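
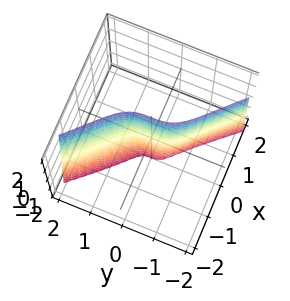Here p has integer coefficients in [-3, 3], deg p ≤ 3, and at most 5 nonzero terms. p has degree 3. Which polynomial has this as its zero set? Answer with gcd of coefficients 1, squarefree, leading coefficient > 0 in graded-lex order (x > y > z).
x^3 - 2*x^2*y + 2*y^3 + x*z + 3*x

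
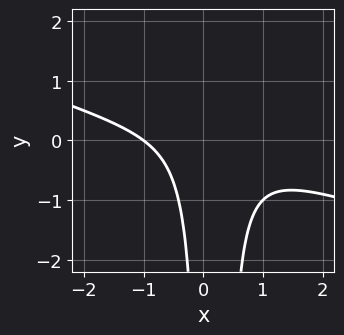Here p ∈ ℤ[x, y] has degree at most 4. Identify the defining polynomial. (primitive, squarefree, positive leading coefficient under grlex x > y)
x^3 + 3*x^2*y - x*y + 1

(a) The degree is 3 — the shape is more complex than any degree-2 curve.
(b) Checking where it meets the axes: it misses every integer gridline on the y-axis; it crosses the x-axis at the gridline x = -1.
(c) Putting this together gives p.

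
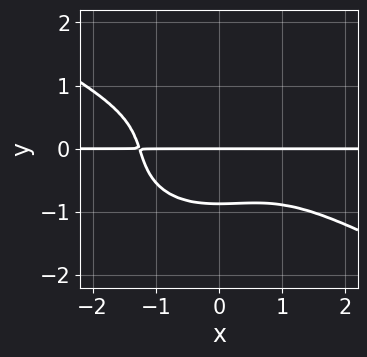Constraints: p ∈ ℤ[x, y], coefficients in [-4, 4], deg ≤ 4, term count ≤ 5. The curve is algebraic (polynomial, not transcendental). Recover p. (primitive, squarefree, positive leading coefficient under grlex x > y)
First, deg p = 4. A generic line meets the curve in up to 4 points.
Next, against the integer gridlines: one y-axis crossing is at y = 0; the visible x-axis segment lies entirely on the curve.
Finally, together with the visible shape, these determine p as stated.

x^3*y + x^2*y^2 + 3*y^4 + 2*y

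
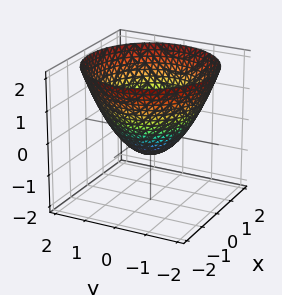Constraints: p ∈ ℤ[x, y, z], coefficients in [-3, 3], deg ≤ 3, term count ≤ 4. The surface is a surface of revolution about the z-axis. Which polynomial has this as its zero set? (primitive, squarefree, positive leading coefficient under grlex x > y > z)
2*x^2 + 2*y^2 - 3*z - 2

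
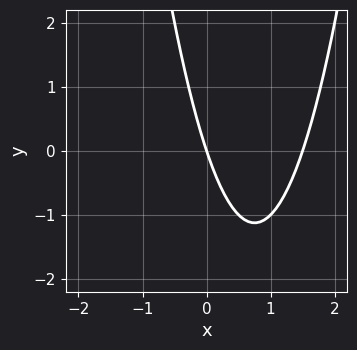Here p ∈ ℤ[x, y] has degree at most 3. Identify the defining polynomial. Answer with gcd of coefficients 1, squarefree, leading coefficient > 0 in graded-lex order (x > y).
(a) deg p = 2.
(b) From the visible intercepts: it meets the y-axis at y = 0 (among the integer gridlines); it meets the x-axis at x = 0 (among the integer gridlines).
(c) These observations pin down the coefficients.

2*x^2 - 3*x - y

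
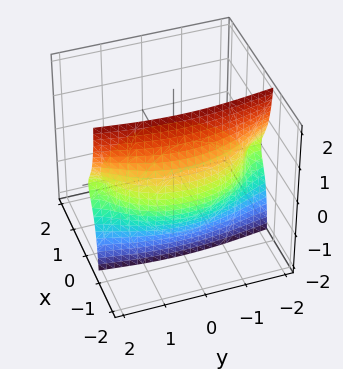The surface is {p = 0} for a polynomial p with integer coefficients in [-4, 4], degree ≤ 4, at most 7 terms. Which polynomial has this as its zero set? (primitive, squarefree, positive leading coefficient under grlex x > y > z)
First, the picture has 2 separate pieces. They look like related sheets of one shape, so recover p as a whole.
Then, the degree is 3 — no degree-2 surface has this shape.
Then, observable constraints: every point of the y-axis in the box is on the surface; one x-axis crossing is at x = 0; it crosses the z-axis at the gridline z = 0.
Finally, solving for integer coefficients yields p as stated.

2*x^3 + x*y^2 + 3*x*z^2 + 2*z^2 - 3*x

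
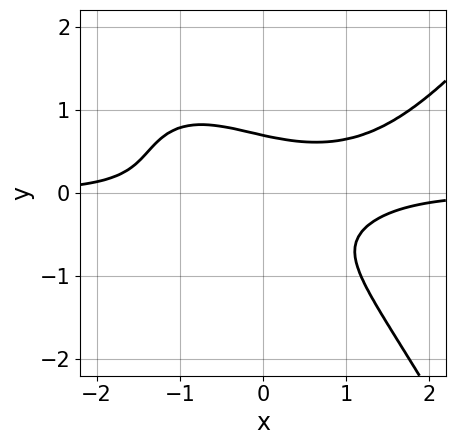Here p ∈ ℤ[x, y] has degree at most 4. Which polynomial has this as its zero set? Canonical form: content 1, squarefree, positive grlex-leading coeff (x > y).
x^3*y - 2*x*y^2 - 3*y^3 + 1

(a) deg p = 4. No degree-3 curve has this shape.
(b) Against the integer gridlines: it misses every integer gridline on the x-axis.
(c) Together with the visible shape, these determine p as stated.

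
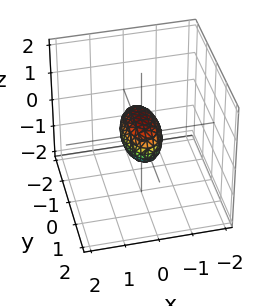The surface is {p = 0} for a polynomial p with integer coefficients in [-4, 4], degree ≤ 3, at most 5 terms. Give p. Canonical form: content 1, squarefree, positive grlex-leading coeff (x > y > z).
First, deg p = 2.
Next, symmetries: the x ↦ −x reflection is a symmetry, so x appears only in even powers; the y ↦ −y reflection is a symmetry, so y appears only in even powers; mirror symmetry z ↦ −z ⇒ only even powers of z.
Then, checking where it meets the axes: among the integer gridlines, it crosses the y-axis at y ∈ {-1, 1}.
Finally, matching integer coefficients to the picture gives p.

3*x^2 + y^2 + 2*z^2 - 1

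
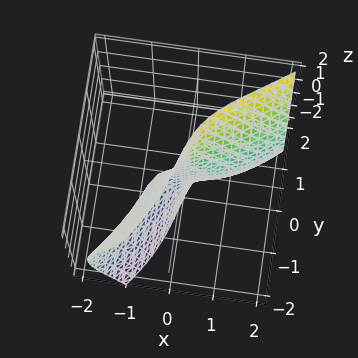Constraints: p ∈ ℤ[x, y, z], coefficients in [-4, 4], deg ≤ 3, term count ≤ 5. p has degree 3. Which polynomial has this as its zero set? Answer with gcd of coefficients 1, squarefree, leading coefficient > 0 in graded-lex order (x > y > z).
deg p = 3. The shape is more complex than any degree-2 surface.
Checking where it meets the axes: the visible z-axis segment lies entirely on the surface; one x-axis crossing is at x = 0.
The integer polynomial consistent with all of this is the stated p.

x^3 + 2*x*z^2 - y^3 - 3*x*y - 3*y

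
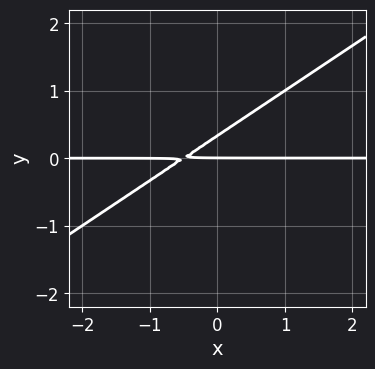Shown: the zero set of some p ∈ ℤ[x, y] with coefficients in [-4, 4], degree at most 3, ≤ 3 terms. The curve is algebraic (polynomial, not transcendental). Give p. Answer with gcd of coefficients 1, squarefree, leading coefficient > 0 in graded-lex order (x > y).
First, the degree is 2 — a generic line meets the curve in up to 2 points.
Then, from the axis intercepts and sections: the visible x-axis segment lies entirely on the curve; it meets the y-axis at y = 0 (among the integer gridlines).
Finally, solving for integer coefficients yields p as stated.

2*x*y - 3*y^2 + y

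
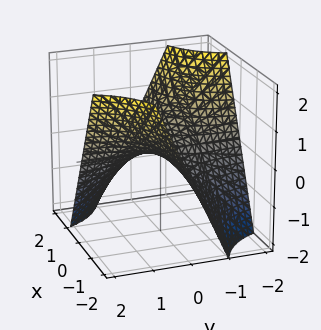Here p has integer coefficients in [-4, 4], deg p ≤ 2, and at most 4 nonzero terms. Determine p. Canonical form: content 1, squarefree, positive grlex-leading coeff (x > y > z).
1. The degree is 2 — a saddle surface; a quadric.
2. Checking where it meets the axes: every point of the x-axis in the box is on the surface; it meets the z-axis at z = 0 (among the integer gridlines); the visible y-axis segment lies entirely on the surface.
3. Matching integer coefficients to the picture gives p.

x*y + z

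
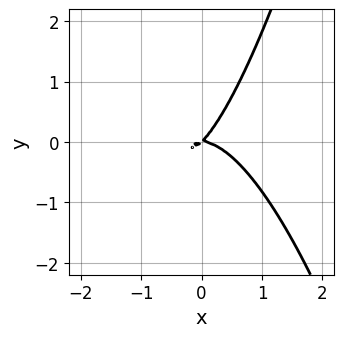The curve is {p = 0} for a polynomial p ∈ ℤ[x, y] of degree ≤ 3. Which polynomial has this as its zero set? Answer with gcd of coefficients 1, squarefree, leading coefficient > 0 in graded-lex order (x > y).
3*x^3 + 2*x*y - 2*y^2

(a) Degree: a generic line meets the curve in up to 3 points, so deg p = 3.
(b) Checking where it meets the axes: one x-axis crossing is at x = 0; it meets the y-axis at y = 0 (among the integer gridlines).
(c) These observations pin down the coefficients.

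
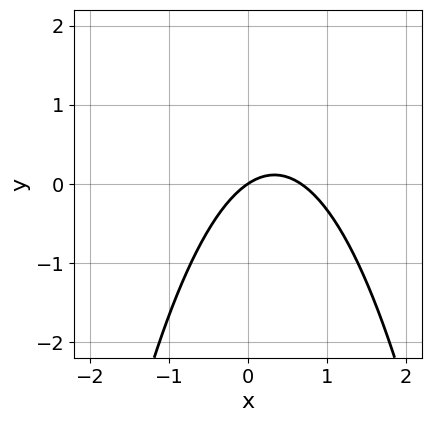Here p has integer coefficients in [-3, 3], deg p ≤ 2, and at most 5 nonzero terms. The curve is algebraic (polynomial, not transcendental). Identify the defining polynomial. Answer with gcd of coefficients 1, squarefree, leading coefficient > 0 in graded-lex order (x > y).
3*x^2 - 2*x + 3*y

(a) deg p = 2.
(b) Reading off the gridlines: it crosses the y-axis at the gridline y = 0; it meets the x-axis at x = 0 (among the integer gridlines).
(c) Together with the visible shape, these determine p as stated.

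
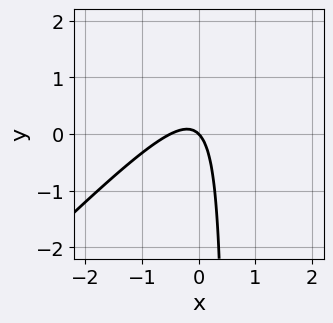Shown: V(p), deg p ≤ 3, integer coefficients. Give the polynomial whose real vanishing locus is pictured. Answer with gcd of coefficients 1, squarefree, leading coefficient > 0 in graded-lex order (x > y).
(a) deg p = 2. The shape is more complex than any degree-1 curve.
(b) From the axis intercepts and sections: one x-axis crossing is at x = 0; it crosses the y-axis at the gridline y = 0.
(c) Putting this together gives p.

2*x^2 - 2*x*y + x + y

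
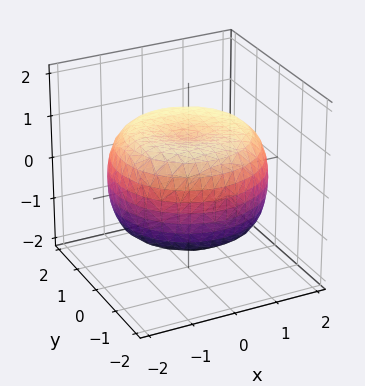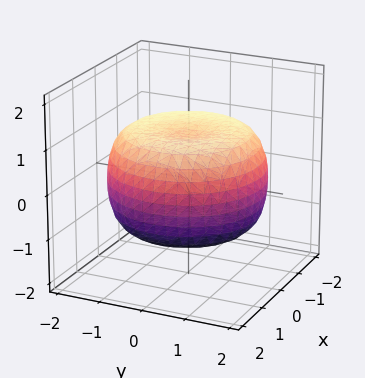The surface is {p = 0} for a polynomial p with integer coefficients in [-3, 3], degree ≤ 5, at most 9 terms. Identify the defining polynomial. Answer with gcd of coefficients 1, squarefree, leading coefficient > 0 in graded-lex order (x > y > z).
x^4 + 2*x^2*y^2 + y^4 - 2*x^2 - 2*y^2 + 3*z^2 - 3

(a) Degree: the shape is more complex than any degree-3 surface, so deg p = 4.
(b) Symmetries: rotational symmetry about the z-axis ⇒ p depends on x, y only through x² + y².
(c) From the visible intercepts: a circular section at z = 0 has radius between 1 and 2; among the integer gridlines, it crosses the z-axis at z ∈ {-1, 1}.
(d) Putting this together gives p.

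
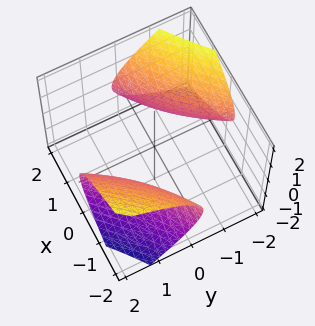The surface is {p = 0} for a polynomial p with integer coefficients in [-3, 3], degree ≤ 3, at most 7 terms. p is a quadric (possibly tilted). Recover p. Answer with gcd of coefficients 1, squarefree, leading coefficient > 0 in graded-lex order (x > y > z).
x^2 - 3*x*y + y^2 - y*z - 3*z^2 - 3

First, I count 2 distinct pieces. Treating them together as one polynomial.
Next, degree: no degree-1 surface has this shape, so deg p = 2.
Then, from the axis intercepts and sections: it misses every integer gridline on the z-axis.
Finally, assembling these constraints gives the stated polynomial.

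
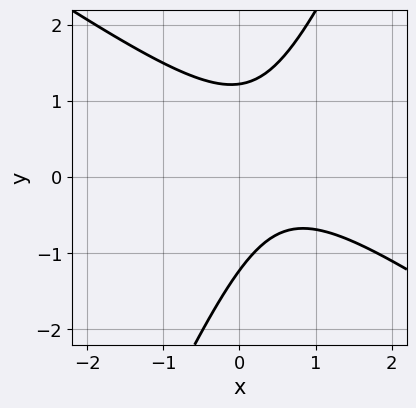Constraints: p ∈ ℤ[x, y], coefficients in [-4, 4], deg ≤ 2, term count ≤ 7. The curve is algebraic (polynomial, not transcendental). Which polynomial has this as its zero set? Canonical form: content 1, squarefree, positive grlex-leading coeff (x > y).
First, deg p = 2. No degree-1 curve has this shape.
Next, from the visible intercepts: it misses every integer gridline on the x-axis.
Finally, these observations pin down the coefficients.

3*x^2 + 3*x*y - 2*y^2 - 3*x + 3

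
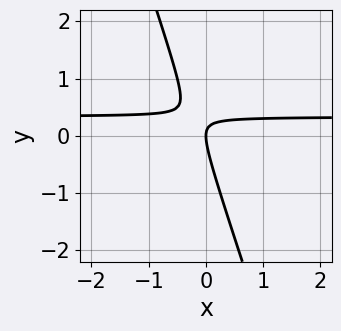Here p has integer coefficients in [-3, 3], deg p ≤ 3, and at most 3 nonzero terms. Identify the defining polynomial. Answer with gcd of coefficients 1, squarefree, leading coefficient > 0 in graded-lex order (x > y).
3*x*y + y^2 - x

1. deg p = 2.
2. Against the integer gridlines: it crosses the y-axis at the gridline y = 0; it meets the x-axis at x = 0 (among the integer gridlines).
3. Together with the visible shape, these determine p as stated.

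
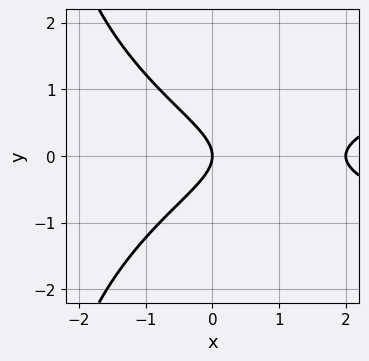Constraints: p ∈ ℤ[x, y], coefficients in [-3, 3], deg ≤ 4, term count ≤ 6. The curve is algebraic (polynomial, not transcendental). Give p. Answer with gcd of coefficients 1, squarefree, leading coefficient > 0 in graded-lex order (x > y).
x*y^2 - x^2 + 3*y^2 + 2*x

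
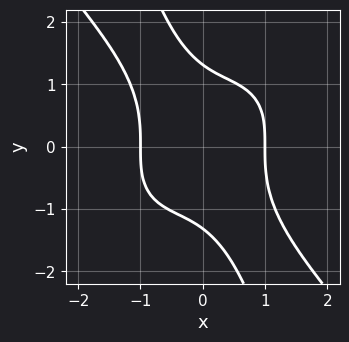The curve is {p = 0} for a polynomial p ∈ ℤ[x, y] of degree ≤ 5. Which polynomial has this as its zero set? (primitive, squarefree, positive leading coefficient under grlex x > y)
3*x^4 + 3*x*y^3 + y^4 - 3

(a) deg p = 4.
(b) From the axis intercepts and sections: among the integer gridlines, it crosses the x-axis at x ∈ {-1, 1}.
(c) Fitting integer coefficients to these (and the overall shape) gives p.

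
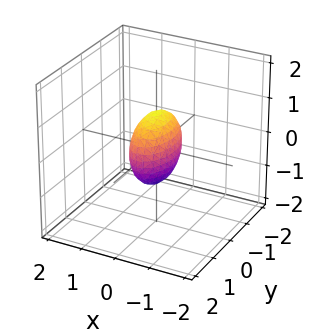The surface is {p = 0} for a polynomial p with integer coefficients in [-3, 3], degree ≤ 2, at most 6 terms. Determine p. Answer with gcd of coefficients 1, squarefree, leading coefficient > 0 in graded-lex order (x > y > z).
3*x^2 + y^2 + z^2 - 1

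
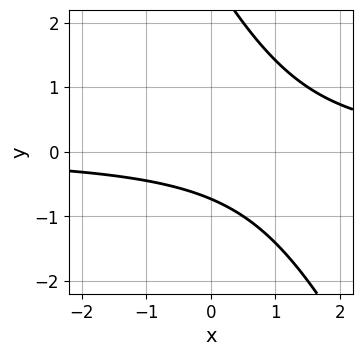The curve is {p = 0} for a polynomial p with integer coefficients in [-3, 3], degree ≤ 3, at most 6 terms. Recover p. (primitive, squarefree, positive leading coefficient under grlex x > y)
2*x*y + y^2 - 2*y - 2

1. The degree is 2 — no degree-1 curve has this shape.
2. From the visible intercepts: it misses every integer gridline on the x-axis.
3. Solving for integer coefficients yields p as stated.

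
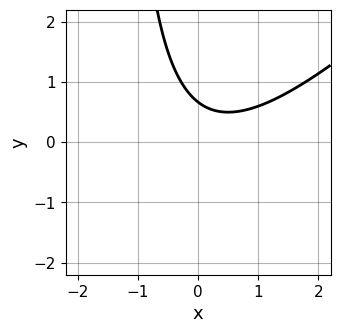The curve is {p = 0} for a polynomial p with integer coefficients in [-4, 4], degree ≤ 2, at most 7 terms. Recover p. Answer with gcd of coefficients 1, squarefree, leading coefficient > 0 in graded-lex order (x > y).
The degree is 2 — the shape is more complex than any degree-1 curve.
Reading off the gridlines: no x-intercept at any integer in the box.
Together with the visible shape, these determine p as stated.

2*x^2 - 2*x*y - x - 3*y + 2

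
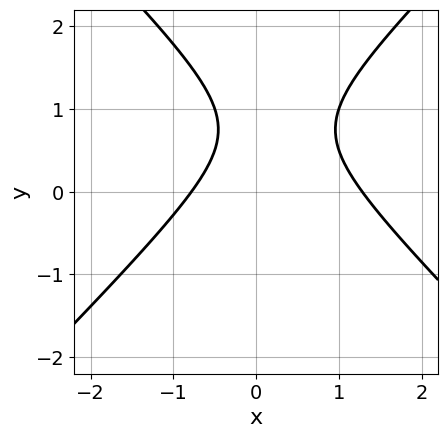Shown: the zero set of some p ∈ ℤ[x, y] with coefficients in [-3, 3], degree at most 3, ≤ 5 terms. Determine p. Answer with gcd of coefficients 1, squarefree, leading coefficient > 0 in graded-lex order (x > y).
2*x^2 - 2*y^2 - x + 3*y - 2

First, deg p = 2.
Next, reading off the gridlines: it misses every integer gridline on the y-axis.
Finally, putting this together gives p.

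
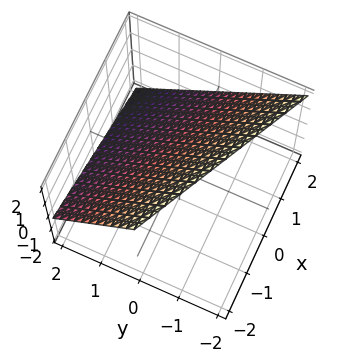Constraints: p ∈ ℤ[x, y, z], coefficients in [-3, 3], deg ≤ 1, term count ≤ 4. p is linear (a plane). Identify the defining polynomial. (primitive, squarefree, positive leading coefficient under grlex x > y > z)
x + 2*y + 2*z - 2

1. deg p = 1.
2. From the axis intercepts and sections: it meets the x-axis at x = 2 (among the integer gridlines); it meets the z-axis at z = 1 (among the integer gridlines); one y-axis crossing is at y = 1.
3. Together with the visible shape, these determine p as stated.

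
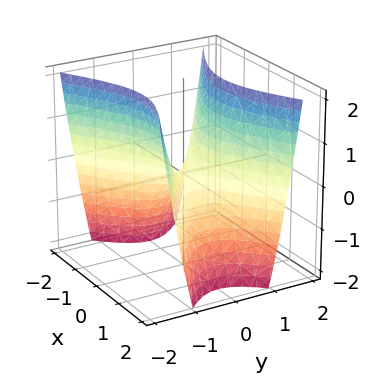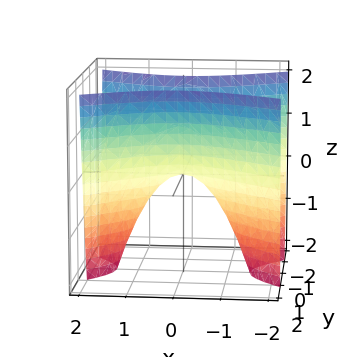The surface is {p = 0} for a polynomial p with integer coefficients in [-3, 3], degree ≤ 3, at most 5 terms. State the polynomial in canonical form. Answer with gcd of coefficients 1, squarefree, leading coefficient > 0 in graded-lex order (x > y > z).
x^2 - 2*y^2 + z

Degree: a hyperbolic paraboloid; a quadric, so deg p = 2.
Symmetries: mirror symmetry x ↦ −x ⇒ only even powers of x; the y ↦ −y reflection is a symmetry, so y appears only in even powers.
From the axis intercepts and sections: one y-axis crossing is at y = 0; it meets the z-axis at z = 0 (among the integer gridlines).
Solving for integer coefficients yields p as stated.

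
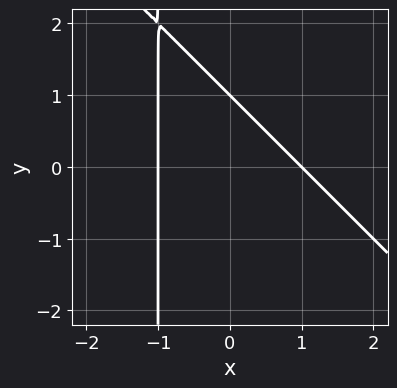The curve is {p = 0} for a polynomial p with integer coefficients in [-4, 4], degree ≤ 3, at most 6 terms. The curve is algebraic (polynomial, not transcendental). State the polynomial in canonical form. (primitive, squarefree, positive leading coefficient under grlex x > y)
x^2 + x*y + y - 1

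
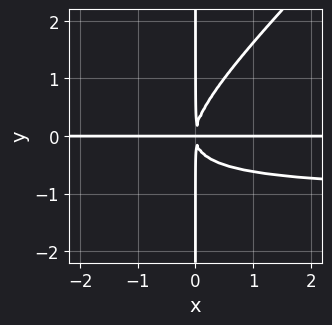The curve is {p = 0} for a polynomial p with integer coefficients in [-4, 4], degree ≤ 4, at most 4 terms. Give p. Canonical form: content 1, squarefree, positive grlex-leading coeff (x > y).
x^2*y^2 - x*y^3 + x^2*y

The degree is 4 — no degree-3 curve has this shape.
Reading off the gridlines: the visible y-axis segment lies entirely on the curve; every point of the x-axis in the box is on the curve.
Solving for integer coefficients yields p as stated.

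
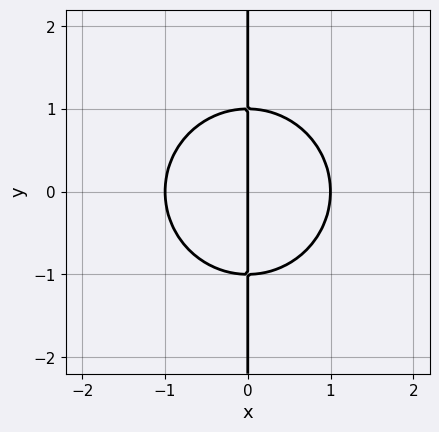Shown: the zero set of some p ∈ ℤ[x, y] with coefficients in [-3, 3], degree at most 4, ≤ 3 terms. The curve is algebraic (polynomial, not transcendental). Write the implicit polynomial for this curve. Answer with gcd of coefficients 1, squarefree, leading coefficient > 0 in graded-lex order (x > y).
Degree: no degree-2 curve has this shape, so deg p = 3.
Symmetries: the y ↦ −y reflection is a symmetry, so y appears only in even powers.
Observable constraints: the visible y-axis segment lies entirely on the curve; the x-axis gridline crossings are at x ∈ {-1, 0, 1}.
Matching integer coefficients to the picture gives p.

x^3 + x*y^2 - x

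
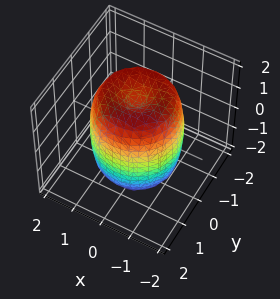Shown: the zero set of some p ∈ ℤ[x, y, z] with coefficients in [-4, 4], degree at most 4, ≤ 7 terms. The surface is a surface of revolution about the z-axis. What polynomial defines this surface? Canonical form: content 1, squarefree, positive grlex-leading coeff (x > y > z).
(a) deg p = 4.
(b) Symmetries: the surface is invariant under rotation about z: p = q(x² + y², z).
(c) Observable constraints: a circular section at z = -1 has radius between 1 and 2.
(d) Fitting integer coefficients to these (and the overall shape) gives p.

2*x^4 + 4*x^2*y^2 + 2*y^4 - 3*x^2 - 3*y^2 + z^2 - 2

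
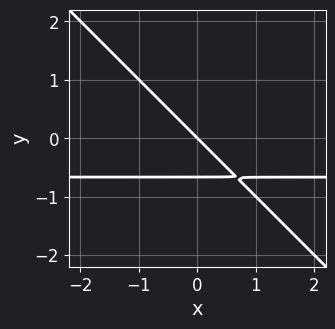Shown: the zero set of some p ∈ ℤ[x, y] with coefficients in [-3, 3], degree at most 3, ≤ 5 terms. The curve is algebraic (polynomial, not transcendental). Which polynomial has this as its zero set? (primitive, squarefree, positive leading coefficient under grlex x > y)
(a) Degree: the shape is more complex than any degree-1 curve, so deg p = 2.
(b) Observable constraints: one y-axis crossing is at y = 0; it crosses the x-axis at the gridline x = 0.
(c) Matching integer coefficients to the picture gives p.

3*x*y + 3*y^2 + 2*x + 2*y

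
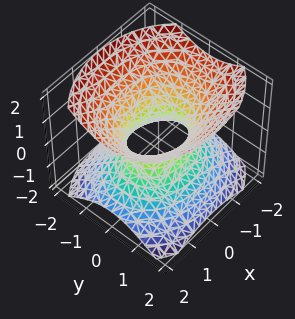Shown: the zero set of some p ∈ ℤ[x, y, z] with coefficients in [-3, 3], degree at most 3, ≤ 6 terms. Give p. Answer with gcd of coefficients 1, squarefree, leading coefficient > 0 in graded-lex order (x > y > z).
2*x^2 + 3*y^2 - 3*z^2 - 2

1. Degree: an hourglass — one-sheet hyperboloid; a quadric, so deg p = 2.
2. Symmetries: the x ↦ −x reflection is a symmetry, so x appears only in even powers; mirror symmetry z ↦ −z ⇒ only even powers of z; the y ↦ −y reflection is a symmetry, so y appears only in even powers.
3. Checking where it meets the axes: among the integer gridlines, it crosses the x-axis at x ∈ {-1, 1}; the surface avoids every integer z-axis point in the box.
4. The integer polynomial consistent with all of this is the stated p.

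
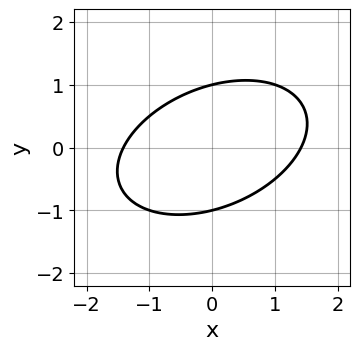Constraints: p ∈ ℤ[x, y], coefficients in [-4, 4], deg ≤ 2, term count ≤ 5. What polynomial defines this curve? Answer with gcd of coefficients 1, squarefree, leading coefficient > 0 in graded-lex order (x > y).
deg p = 2.
Reading off the gridlines: the y-axis gridline crossings are at y ∈ {-1, 1}.
The integer polynomial consistent with all of this is the stated p.

x^2 - x*y + 2*y^2 - 2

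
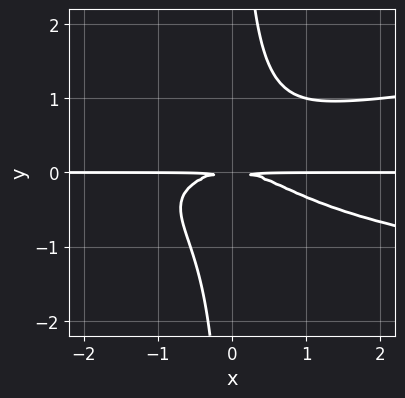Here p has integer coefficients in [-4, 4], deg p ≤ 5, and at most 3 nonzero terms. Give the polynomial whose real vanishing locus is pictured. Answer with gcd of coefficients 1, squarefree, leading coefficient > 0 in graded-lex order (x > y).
1. Degree: a generic line meets the curve in up to 4 points, so deg p = 4.
2. From the axis intercepts and sections: every point of the x-axis in the box is on the curve.
3. Solving for integer coefficients yields p as stated.

3*x*y^3 - x^2*y - 2*y^2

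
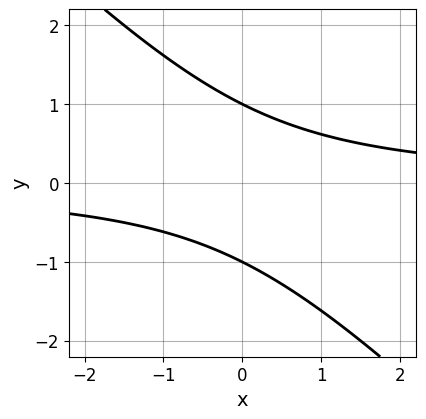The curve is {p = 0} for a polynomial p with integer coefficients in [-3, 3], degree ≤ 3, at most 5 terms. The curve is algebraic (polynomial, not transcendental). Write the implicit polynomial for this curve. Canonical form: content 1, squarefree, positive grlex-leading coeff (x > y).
x*y + y^2 - 1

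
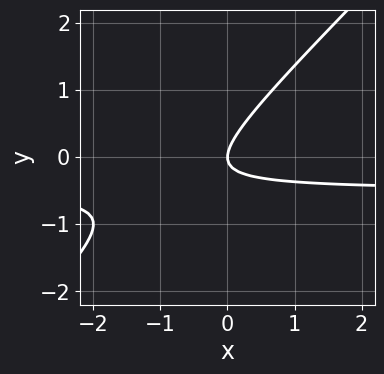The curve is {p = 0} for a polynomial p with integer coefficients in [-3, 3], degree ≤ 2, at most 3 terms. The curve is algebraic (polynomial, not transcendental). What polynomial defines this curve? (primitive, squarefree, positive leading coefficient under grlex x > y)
2*x*y - 2*y^2 + x

1. deg p = 2. No degree-1 curve has this shape.
2. Reading off the gridlines: one x-axis crossing is at x = 0; it meets the y-axis at y = 0 (among the integer gridlines).
3. Assembling these constraints gives the stated polynomial.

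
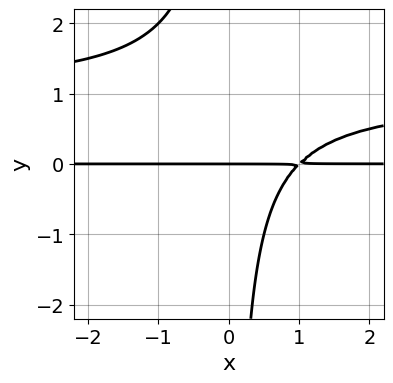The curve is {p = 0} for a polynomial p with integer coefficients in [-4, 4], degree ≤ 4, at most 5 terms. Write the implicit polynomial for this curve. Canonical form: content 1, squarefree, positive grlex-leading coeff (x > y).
x*y^2 - x*y + y

(a) Degree: no degree-2 curve has this shape, so deg p = 3.
(b) Checking where it meets the axes: the visible x-axis segment lies entirely on the curve; it crosses the y-axis at the gridline y = 0.
(c) Putting this together gives p.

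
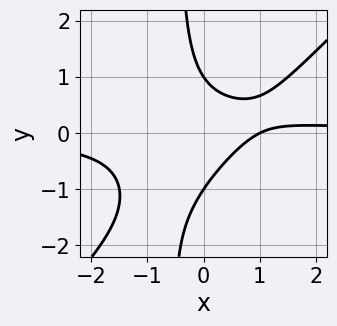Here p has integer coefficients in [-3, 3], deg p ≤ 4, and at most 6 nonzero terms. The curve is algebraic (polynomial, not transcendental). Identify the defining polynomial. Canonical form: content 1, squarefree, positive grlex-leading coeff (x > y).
2*x^2*y - 2*x*y^2 - y^2 - x + 1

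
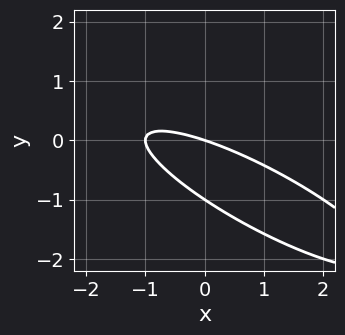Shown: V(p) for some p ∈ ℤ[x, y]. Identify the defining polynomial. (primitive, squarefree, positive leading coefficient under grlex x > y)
(a) deg p = 2. A generic line meets the curve in up to 2 points.
(b) Reading off the gridlines: among the integer gridlines, it crosses the x-axis at x ∈ {-1, 0}; the y-axis gridline crossings are at y ∈ {-1, 0}.
(c) Fitting integer coefficients to these (and the overall shape) gives p.

x^2 + 3*x*y + 3*y^2 + x + 3*y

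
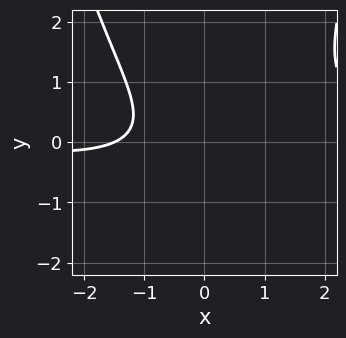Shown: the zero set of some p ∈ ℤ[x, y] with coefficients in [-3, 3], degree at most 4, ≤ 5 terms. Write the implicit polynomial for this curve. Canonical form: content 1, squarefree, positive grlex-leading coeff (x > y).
1. The degree is 3 — no degree-2 curve has this shape.
2. Observable constraints: no y-intercept at any integer in the box.
3. Fitting integer coefficients to these (and the overall shape) gives p.

2*x^2*y - 3*y^2 - 2*x - 3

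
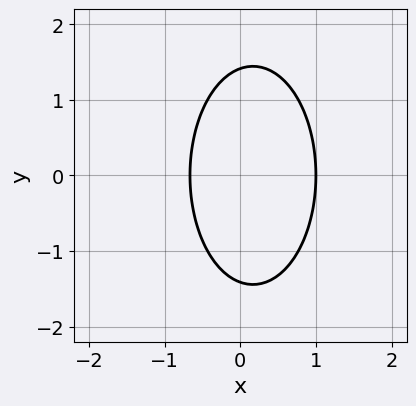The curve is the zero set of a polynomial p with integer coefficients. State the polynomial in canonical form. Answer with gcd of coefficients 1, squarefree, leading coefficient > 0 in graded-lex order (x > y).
3*x^2 + y^2 - x - 2

1. deg p = 2. The shape is more complex than any degree-1 curve.
2. Symmetries: it's symmetric under y → −y, forcing even powers of y.
3. Reading off the gridlines: it meets the x-axis at x = 1 (among the integer gridlines).
4. Assembling these constraints gives the stated polynomial.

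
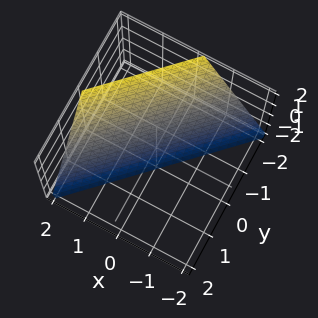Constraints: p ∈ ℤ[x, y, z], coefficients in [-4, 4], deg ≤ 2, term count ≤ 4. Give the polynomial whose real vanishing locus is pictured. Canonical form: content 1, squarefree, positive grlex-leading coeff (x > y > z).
2*x - 2*y - z - 2

First, degree: the surface is flat (a plane), so deg p = 1.
Then, reading off the gridlines: it meets the z-axis at z = -2 (among the integer gridlines); it crosses the x-axis at the gridline x = 1; one y-axis crossing is at y = -1.
Finally, together with the visible shape, these determine p as stated.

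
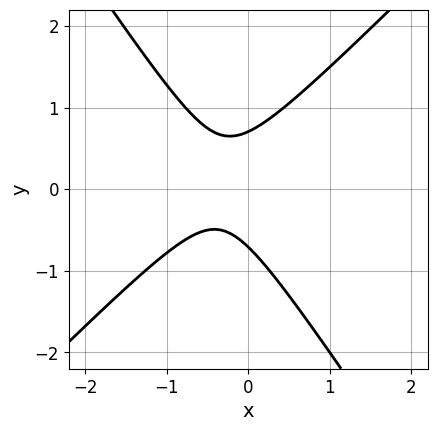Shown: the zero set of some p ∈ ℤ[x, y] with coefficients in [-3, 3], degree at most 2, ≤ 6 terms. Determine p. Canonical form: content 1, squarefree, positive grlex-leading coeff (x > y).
First, deg p = 2. The shape is more complex than any degree-1 curve.
Then, from the axis intercepts and sections: no x-intercept at any integer in the box.
Finally, solving for integer coefficients yields p as stated.

3*x^2 - x*y - 2*y^2 + 2*x + 1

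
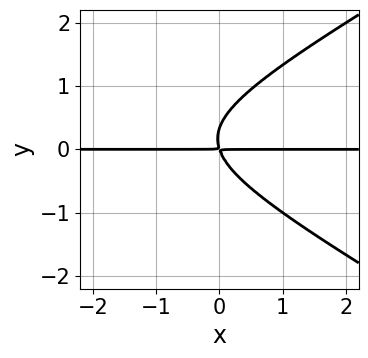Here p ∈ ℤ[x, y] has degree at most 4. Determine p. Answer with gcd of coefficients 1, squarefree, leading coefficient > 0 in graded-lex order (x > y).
1. The degree is 3 — a generic line meets the curve in up to 3 points.
2. Observable constraints: every point of the x-axis in the box is on the curve.
3. The integer polynomial consistent with all of this is the stated p.

x^2*y - 3*y^3 + 3*x*y + y^2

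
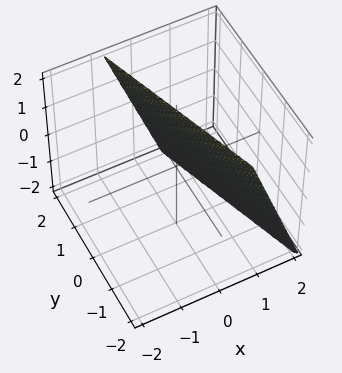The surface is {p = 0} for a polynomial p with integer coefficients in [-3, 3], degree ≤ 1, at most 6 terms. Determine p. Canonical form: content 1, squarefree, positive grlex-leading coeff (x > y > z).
The degree is 1 — the surface is flat (a plane).
From the visible intercepts: it meets the y-axis at y = 2 (among the integer gridlines); it meets the z-axis at z = 2 (among the integer gridlines).
These observations pin down the coefficients.

3*x + y + z - 2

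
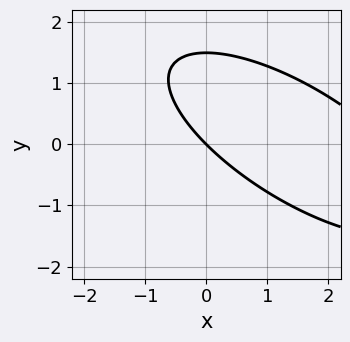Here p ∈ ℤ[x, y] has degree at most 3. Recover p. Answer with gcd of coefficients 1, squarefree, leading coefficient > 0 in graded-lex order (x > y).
The degree is 2 — no degree-1 curve has this shape.
Observable constraints: one x-axis crossing is at x = 0; one y-axis crossing is at y = 0.
Assembling these constraints gives the stated polynomial.

x^2 + 2*x*y + 2*y^2 - 3*x - 3*y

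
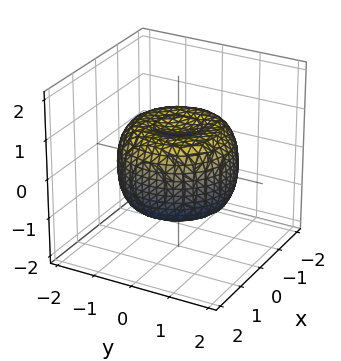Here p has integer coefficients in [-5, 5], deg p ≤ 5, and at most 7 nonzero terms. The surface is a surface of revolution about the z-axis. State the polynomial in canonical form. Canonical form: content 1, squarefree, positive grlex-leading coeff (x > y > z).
2*x^4 + 4*x^2*y^2 + 2*y^4 - 3*x^2 - 3*y^2 + 3*z^2 - 2

First, degree: no degree-3 surface has this shape, so deg p = 4.
Next, by symmetry, the z-axis is an axis of rotation, so x and y enter only as x² + y².
Next, observable constraints: a circular section at z = 1 has radius between 0 and 1.
Finally, solving for integer coefficients yields p as stated.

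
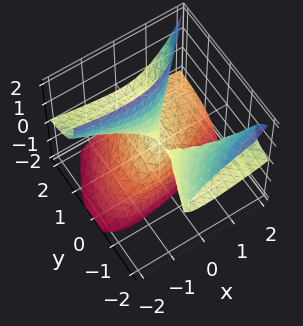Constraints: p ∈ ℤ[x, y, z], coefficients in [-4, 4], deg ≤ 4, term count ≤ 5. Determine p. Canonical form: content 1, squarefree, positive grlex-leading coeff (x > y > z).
1. There are 2 components. They look like related sheets of one shape, so recover p as a whole.
2. Degree: a generic line meets the surface in up to 3 points, so deg p = 3.
3. Reading off the gridlines: it crosses the z-axis at the gridline z = 0; it crosses the x-axis at the gridline x = 0; the visible y-axis segment lies entirely on the surface.
4. Fitting integer coefficients to these (and the overall shape) gives p.

3*x*y*z - 2*y^2*z - 3*y*z^2 + z^3 + 2*x^2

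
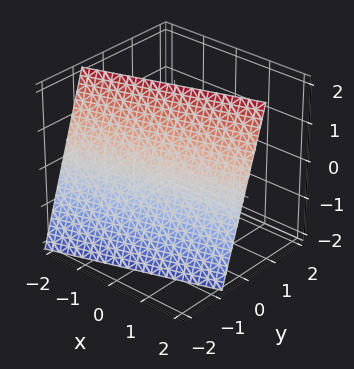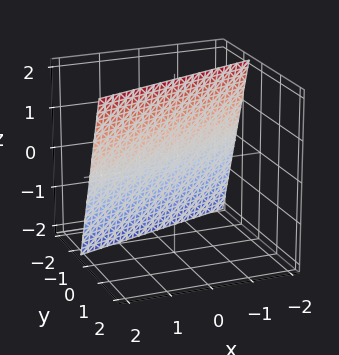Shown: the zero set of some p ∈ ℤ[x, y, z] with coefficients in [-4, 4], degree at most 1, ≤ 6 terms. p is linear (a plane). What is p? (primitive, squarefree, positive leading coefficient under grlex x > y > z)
x - 3*y + z - 2

Degree: the surface is flat (a plane), so deg p = 1.
Reading off the gridlines: it crosses the x-axis at the gridline x = 2; it crosses the z-axis at the gridline z = 2.
Fitting integer coefficients to these (and the overall shape) gives p.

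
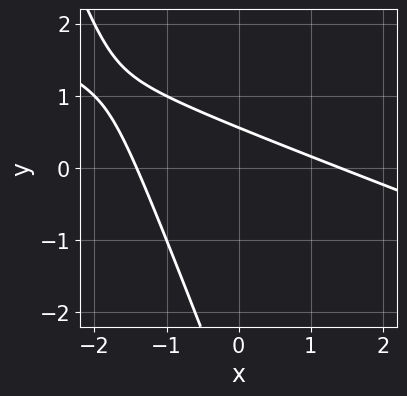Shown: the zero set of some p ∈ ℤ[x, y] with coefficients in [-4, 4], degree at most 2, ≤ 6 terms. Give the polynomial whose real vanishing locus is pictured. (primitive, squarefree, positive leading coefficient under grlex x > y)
deg p = 2.
Solving for integer coefficients yields p as stated.

x^2 + 3*x*y + y^2 + 3*y - 2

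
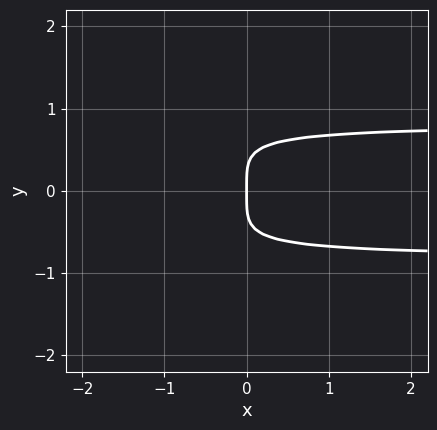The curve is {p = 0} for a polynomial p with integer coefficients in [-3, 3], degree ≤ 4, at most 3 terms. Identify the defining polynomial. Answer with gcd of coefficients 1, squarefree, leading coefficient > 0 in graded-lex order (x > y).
1. deg p = 4.
2. Symmetries: it's symmetric under y → −y, forcing even powers of y.
3. Reading off the gridlines: one x-axis crossing is at x = 0; one y-axis crossing is at y = 0.
4. Putting this together gives p.

3*y^4 + 3*x*y^2 - 2*x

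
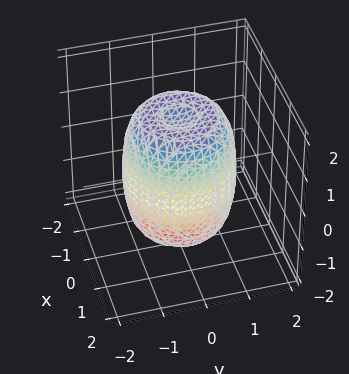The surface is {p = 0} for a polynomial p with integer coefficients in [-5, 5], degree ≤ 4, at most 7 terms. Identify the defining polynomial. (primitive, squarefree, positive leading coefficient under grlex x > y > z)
2*x^4 + 4*x^2*y^2 + 2*y^4 - 2*x^2 - 2*y^2 + z^2 - 2

1. Degree: the shape is more complex than any degree-3 surface, so deg p = 4.
2. Symmetry: the surface is invariant under rotation about z: p = q(x² + y², z).
3. Observable constraints: a circular section at z = 1 has radius between 1 and 2.
4. Solving for integer coefficients yields p as stated.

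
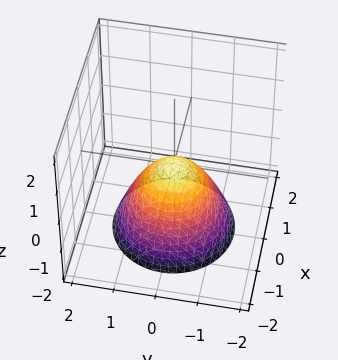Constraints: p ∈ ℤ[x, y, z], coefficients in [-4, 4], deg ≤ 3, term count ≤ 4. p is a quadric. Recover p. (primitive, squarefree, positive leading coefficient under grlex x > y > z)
1. Degree: a single bowl opening along one axis; a quadric, so deg p = 2.
2. Symmetries: the z-axis is an axis of rotation, so x and y enter only as x² + y².
3. Checking where it meets the axes: it crosses the z-axis at the gridline z = 0; it meets the x-axis at x = 0 (among the integer gridlines); a circular section at z = -1 has radius exactly 1.
4. These observations pin down the coefficients.

x^2 + y^2 + z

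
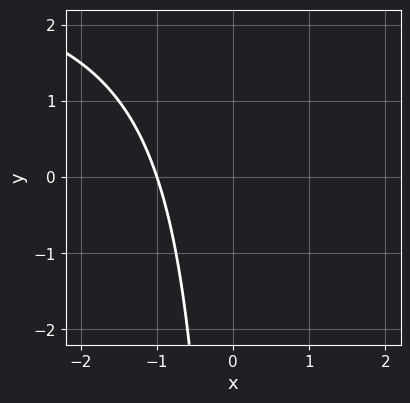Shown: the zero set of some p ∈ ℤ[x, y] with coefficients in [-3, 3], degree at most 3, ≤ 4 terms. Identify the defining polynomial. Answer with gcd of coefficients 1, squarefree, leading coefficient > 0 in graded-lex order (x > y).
1. Degree: no degree-1 curve has this shape, so deg p = 2.
2. From the axis intercepts and sections: it misses every integer gridline on the y-axis; it meets the x-axis at x = -1 (among the integer gridlines).
3. Solving for integer coefficients yields p as stated.

x*y - 3*x - 3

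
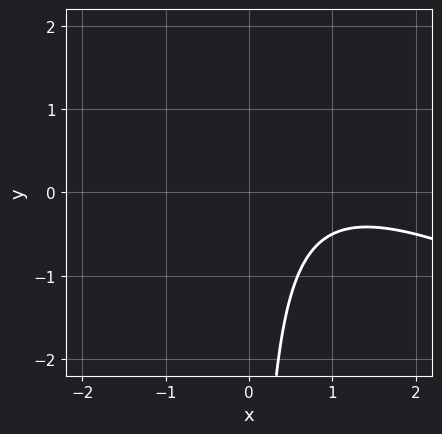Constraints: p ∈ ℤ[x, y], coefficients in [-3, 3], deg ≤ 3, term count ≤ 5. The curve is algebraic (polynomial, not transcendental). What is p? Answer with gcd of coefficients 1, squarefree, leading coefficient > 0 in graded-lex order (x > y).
x^2 + 2*x*y - 2*x + 2

(a) Degree: no degree-1 curve has this shape, so deg p = 2.
(b) Observable constraints: no x-intercept at any integer in the box; no y-intercept at any integer in the box.
(c) Putting this together gives p.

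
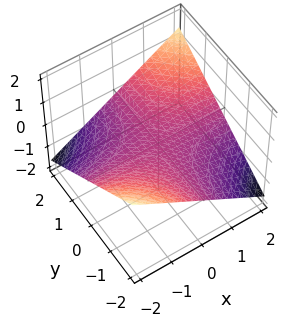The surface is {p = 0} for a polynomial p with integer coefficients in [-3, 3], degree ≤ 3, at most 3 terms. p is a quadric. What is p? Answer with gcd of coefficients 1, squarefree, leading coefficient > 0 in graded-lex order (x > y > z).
(a) The degree is 2 — a saddle surface; a quadric.
(b) Against the integer gridlines: it meets the z-axis at z = 0 (among the integer gridlines); every point of the y-axis in the box is on the surface; the visible x-axis segment lies entirely on the surface.
(c) Together with the visible shape, these determine p as stated.

x*y - 3*z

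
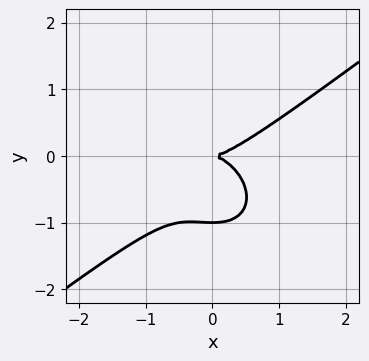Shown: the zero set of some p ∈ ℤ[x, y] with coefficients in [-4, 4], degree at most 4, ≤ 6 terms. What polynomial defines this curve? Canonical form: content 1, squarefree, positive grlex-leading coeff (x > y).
(a) deg p = 3.
(b) From the axis intercepts and sections: it crosses the x-axis at the gridline x = 0; among the integer gridlines, it crosses the y-axis at y ∈ {-1, 0}.
(c) The integer polynomial consistent with all of this is the stated p.

2*x^3 - x^2*y - 3*y^3 - 3*y^2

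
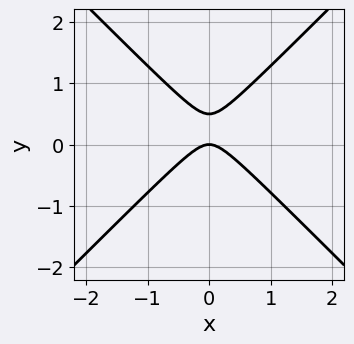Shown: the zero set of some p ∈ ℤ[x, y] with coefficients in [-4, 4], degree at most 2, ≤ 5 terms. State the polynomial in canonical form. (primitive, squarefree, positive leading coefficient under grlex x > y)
2*x^2 - 2*y^2 + y

1. Degree: a generic line meets the curve in up to 2 points, so deg p = 2.
2. Symmetries: the x ↦ −x reflection is a symmetry, so x appears only in even powers.
3. Against the integer gridlines: it crosses the y-axis at the gridline y = 0; it crosses the x-axis at the gridline x = 0.
4. Fitting integer coefficients to these (and the overall shape) gives p.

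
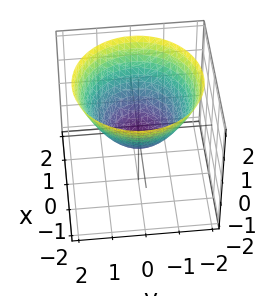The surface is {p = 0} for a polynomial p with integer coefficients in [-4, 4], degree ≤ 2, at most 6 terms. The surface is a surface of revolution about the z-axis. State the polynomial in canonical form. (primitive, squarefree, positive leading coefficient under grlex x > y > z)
2*x^2 + 2*y^2 - 3*z - 1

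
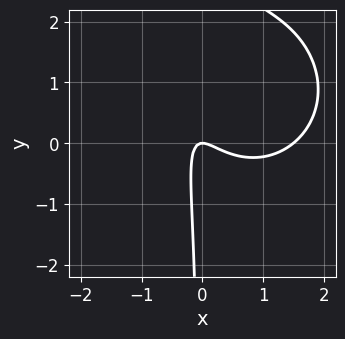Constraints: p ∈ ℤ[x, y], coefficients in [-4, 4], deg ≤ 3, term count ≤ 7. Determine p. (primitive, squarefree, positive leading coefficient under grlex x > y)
2*x^3 + 2*x*y^2 - 3*x^2 - 3*x*y - y

(a) Degree: a generic line meets the curve in up to 3 points, so deg p = 3.
(b) From the visible intercepts: it crosses the x-axis at the gridline x = 0; it meets the y-axis at y = 0 (among the integer gridlines).
(c) Assembling these constraints gives the stated polynomial.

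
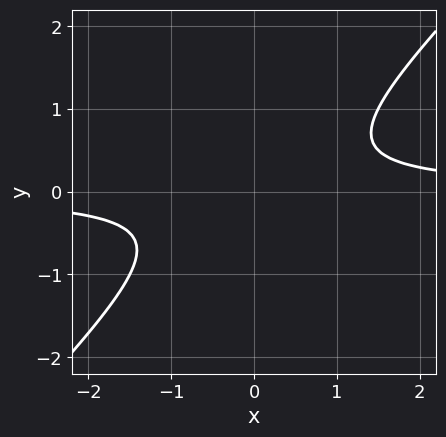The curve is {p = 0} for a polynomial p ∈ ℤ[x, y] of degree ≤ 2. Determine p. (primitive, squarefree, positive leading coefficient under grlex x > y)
Degree: the shape is more complex than any degree-1 curve, so deg p = 2.
Observable constraints: it misses every integer gridline on the x-axis; the curve avoids every integer y-axis point in the box.
Solving for integer coefficients yields p as stated.

2*x*y - 2*y^2 - 1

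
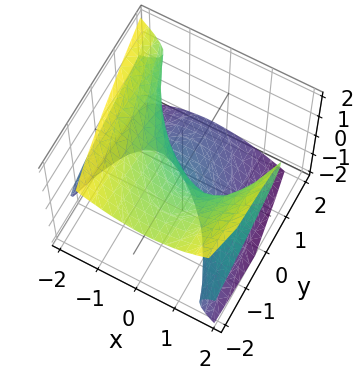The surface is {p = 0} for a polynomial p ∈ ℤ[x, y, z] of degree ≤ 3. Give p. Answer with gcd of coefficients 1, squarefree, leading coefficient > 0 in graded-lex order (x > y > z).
2*x^2*z - 2*z^3 - 2*x - 3*y

First, deg p = 3. No degree-2 surface has this shape.
Then, observable constraints: one z-axis crossing is at z = 0; it crosses the x-axis at the gridline x = 0.
Finally, fitting integer coefficients to these (and the overall shape) gives p.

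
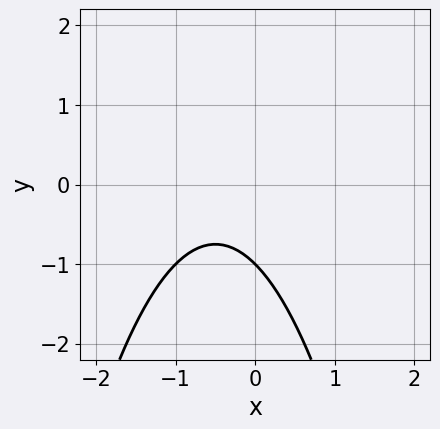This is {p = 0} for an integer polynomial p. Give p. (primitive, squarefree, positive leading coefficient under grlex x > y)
x^2 + x + y + 1

First, degree: no degree-1 curve has this shape, so deg p = 2.
Next, reading off the gridlines: it misses every integer gridline on the x-axis; one y-axis crossing is at y = -1.
Finally, fitting integer coefficients to these (and the overall shape) gives p.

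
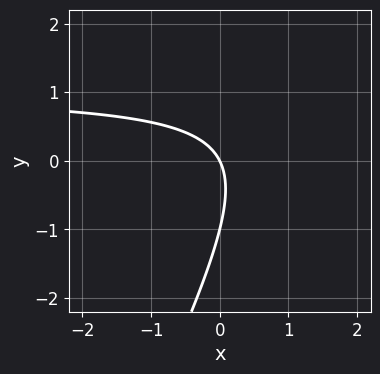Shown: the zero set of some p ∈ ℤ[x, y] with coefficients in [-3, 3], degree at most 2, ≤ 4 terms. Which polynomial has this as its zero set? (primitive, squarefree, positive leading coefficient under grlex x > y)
deg p = 2.
Checking where it meets the axes: it meets the x-axis at x = 0 (among the integer gridlines); the y-axis gridline crossings are at y ∈ {-1, 0}.
Putting this together gives p.

2*x*y - y^2 - 2*x - y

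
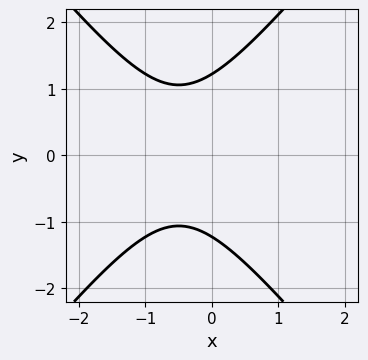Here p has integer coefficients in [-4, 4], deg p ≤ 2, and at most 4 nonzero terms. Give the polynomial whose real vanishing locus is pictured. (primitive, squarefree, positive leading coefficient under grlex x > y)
(a) The degree is 2 — a generic line meets the curve in up to 2 points.
(b) Symmetries: it's symmetric under y → −y, forcing even powers of y.
(c) Reading off the gridlines: no x-intercept at any integer in the box.
(d) Putting this together gives p.

3*x^2 - 2*y^2 + 3*x + 3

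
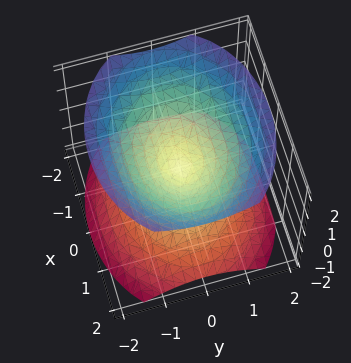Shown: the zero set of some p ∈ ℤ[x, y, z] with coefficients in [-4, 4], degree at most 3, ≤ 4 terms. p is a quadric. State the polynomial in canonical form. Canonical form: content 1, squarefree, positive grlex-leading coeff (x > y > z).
2*x^2 + 3*y^2 - 3*z^2

(a) I count 2 distinct pieces.
(b) Degree: two nappes meeting at a single point; a quadric, so deg p = 2.
(c) Symmetries: mirror symmetry y ↦ −y ⇒ only even powers of y; mirror symmetry x ↦ −x ⇒ only even powers of x; mirror symmetry z ↦ −z ⇒ only even powers of z.
(d) Checking where it meets the axes: it crosses the x-axis at the gridline x = 0; one y-axis crossing is at y = 0.
(e) Solving for integer coefficients yields p as stated.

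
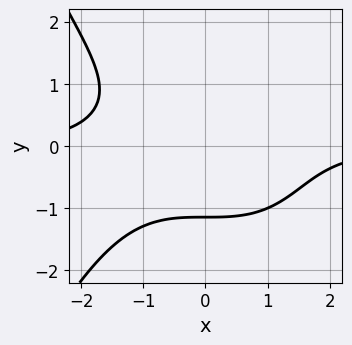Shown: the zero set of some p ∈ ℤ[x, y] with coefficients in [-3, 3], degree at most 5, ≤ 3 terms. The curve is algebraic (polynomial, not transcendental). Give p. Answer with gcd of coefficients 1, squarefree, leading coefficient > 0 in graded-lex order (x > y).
Degree: a generic line meets the curve in up to 4 points, so deg p = 4.
Against the integer gridlines: no x-intercept at any integer in the box.
Fitting integer coefficients to these (and the overall shape) gives p.

x^3*y + 2*y^3 + 3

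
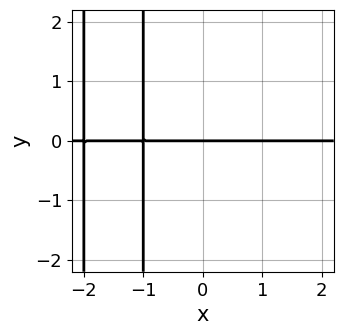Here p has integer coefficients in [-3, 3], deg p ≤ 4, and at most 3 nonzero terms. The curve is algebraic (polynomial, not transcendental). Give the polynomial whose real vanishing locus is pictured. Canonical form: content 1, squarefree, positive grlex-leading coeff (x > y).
x^2*y + 3*x*y + 2*y

deg p = 3. The shape is more complex than any degree-2 curve.
Checking where it meets the axes: every point of the x-axis in the box is on the curve; it meets the y-axis at y = 0 (among the integer gridlines).
Solving for integer coefficients yields p as stated.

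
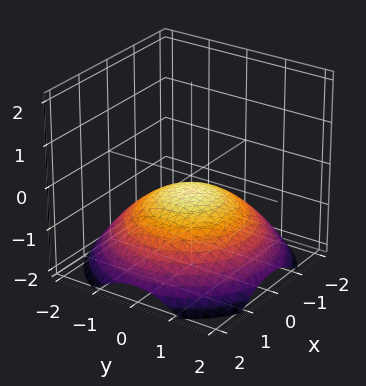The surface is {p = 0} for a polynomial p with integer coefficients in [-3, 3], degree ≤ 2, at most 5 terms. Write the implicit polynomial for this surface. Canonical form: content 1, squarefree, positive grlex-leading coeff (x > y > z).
x^2 + y^2 + 3*z + 1

First, degree: the shape is more complex than any degree-1 surface, so deg p = 2.
Then, symmetries: rotational symmetry about the z-axis ⇒ p depends on x, y only through x² + y².
Next, from the visible intercepts: a circular section at z = -1 has radius between 1 and 2; no y-intercept at any integer in the box; no x-intercept at any integer in the box.
Finally, these observations pin down the coefficients.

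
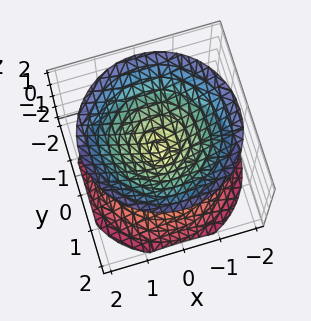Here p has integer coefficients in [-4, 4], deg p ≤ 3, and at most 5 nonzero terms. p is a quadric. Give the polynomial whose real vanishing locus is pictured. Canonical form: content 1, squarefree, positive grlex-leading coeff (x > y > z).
I count 2 distinct pieces. They look like related sheets of one shape, so recover p as a whole.
deg p = 2. A double cone through the origin; a quadric.
Symmetries: mirror symmetry z ↦ −z ⇒ only even powers of z; the z-axis is an axis of rotation, so x and y enter only as x² + y².
From the axis intercepts and sections: it crosses the y-axis at the gridline y = 0; it crosses the z-axis at the gridline z = 0; a circular section at z = -1 has radius exactly 1; it crosses the x-axis at the gridline x = 0.
Fitting integer coefficients to these (and the overall shape) gives p.

x^2 + y^2 - z^2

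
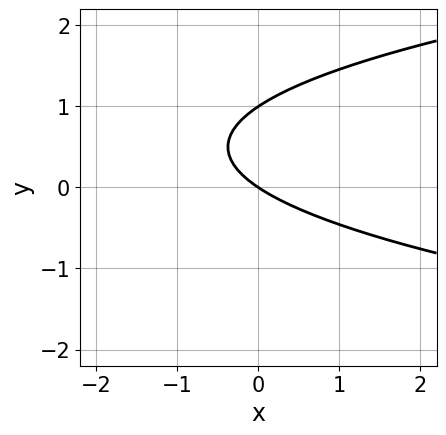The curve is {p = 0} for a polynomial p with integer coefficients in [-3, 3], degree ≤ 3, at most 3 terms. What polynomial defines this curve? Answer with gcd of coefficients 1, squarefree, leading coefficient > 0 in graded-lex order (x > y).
First, deg p = 2. A generic line meets the curve in up to 2 points.
Then, checking where it meets the axes: the y-axis gridline crossings are at y ∈ {0, 1}; one x-axis crossing is at x = 0.
Finally, putting this together gives p.

3*y^2 - 2*x - 3*y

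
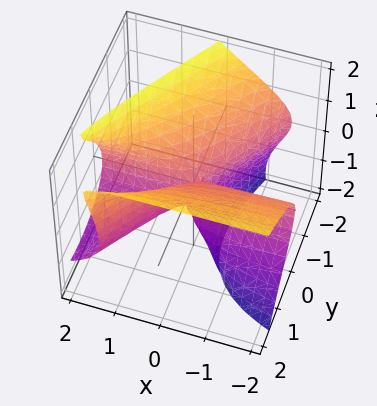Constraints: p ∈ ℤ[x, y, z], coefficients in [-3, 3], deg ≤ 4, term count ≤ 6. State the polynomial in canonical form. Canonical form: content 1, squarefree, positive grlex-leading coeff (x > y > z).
(a) The degree is 3 — no degree-2 surface has this shape.
(b) Against the integer gridlines: one y-axis crossing is at y = 0; every point of the x-axis in the box is on the surface; the z-axis gridline crossings are at z ∈ {-1, 0}.
(c) Together with the visible shape, these determine p as stated.

2*x*z^2 - z^3 - 3*x*y + 2*y^2 - z^2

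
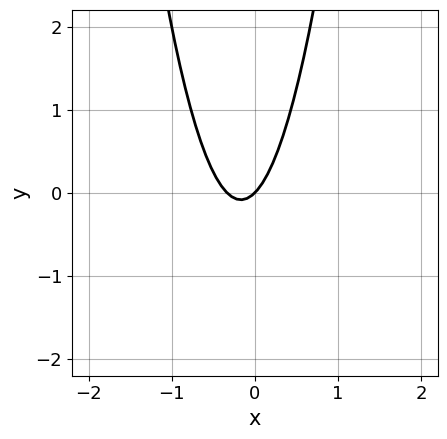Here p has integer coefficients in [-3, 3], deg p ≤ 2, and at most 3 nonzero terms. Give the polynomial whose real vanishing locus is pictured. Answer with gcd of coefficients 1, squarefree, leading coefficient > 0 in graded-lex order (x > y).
(a) Degree: no degree-1 curve has this shape, so deg p = 2.
(b) From the visible intercepts: one x-axis crossing is at x = 0; one y-axis crossing is at y = 0.
(c) Matching integer coefficients to the picture gives p.

3*x^2 + x - y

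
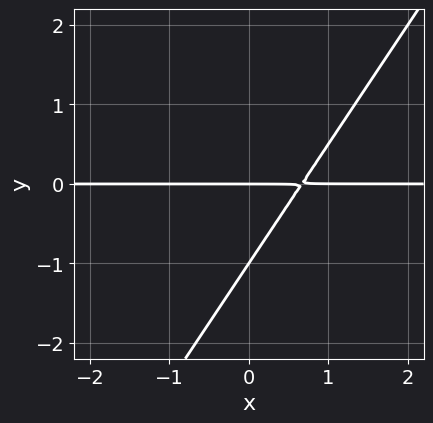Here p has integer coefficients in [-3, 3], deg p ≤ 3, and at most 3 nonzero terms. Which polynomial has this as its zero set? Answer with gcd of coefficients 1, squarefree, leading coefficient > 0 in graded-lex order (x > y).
3*x*y - 2*y^2 - 2*y

First, the degree is 2 — the shape is more complex than any degree-1 curve.
Then, checking where it meets the axes: the visible x-axis segment lies entirely on the curve; among the integer gridlines, it crosses the y-axis at y ∈ {-1, 0}.
Finally, the integer polynomial consistent with all of this is the stated p.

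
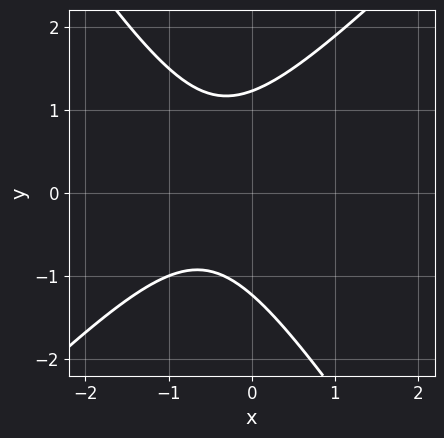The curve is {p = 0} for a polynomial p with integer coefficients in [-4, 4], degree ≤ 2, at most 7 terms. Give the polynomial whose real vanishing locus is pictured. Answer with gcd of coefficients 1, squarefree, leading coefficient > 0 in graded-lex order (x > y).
(a) deg p = 2. No degree-1 curve has this shape.
(b) From the axis intercepts and sections: no x-intercept at any integer in the box.
(c) Matching integer coefficients to the picture gives p.

3*x^2 - x*y - 2*y^2 + 3*x + 3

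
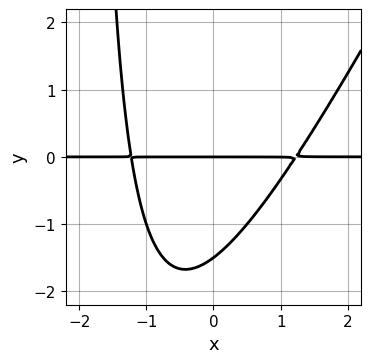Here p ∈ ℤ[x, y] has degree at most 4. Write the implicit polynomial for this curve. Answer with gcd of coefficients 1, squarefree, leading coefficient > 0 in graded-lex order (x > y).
The degree is 3 — the shape is more complex than any degree-2 curve.
From the axis intercepts and sections: every point of the x-axis in the box is on the curve; it meets the y-axis at y = 0 (among the integer gridlines).
Matching integer coefficients to the picture gives p.

2*x^2*y - x*y^2 - 2*y^2 - 3*y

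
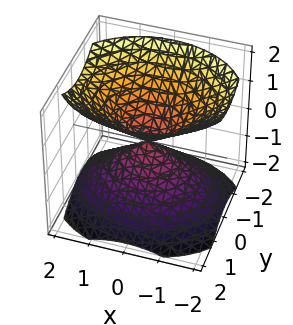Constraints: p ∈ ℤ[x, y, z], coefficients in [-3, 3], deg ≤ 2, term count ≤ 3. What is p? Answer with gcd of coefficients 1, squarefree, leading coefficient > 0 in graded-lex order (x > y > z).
2*x^2 + 3*y^2 - 3*z^2

First, I count 2 distinct pieces. They look like related sheets of one shape, so recover p as a whole.
Then, degree: a double cone through the origin; a quadric, so deg p = 2.
Then, symmetries: it's symmetric under z → −z, forcing even powers of z; mirror symmetry y ↦ −y ⇒ only even powers of y; it's symmetric under x → −x, forcing even powers of x.
Then, reading off the gridlines: it crosses the z-axis at the gridline z = 0; one x-axis crossing is at x = 0; it crosses the y-axis at the gridline y = 0.
Finally, assembling these constraints gives the stated polynomial.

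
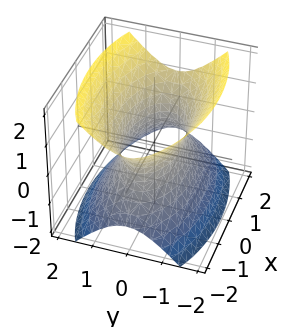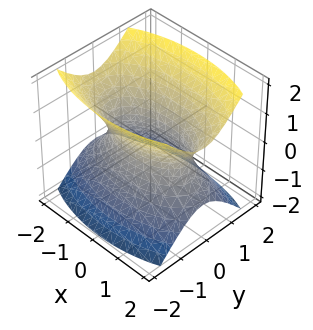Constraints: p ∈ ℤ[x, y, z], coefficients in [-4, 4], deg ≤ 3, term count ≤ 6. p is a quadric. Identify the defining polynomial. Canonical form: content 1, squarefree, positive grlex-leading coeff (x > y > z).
x^2 + 3*y^2 - 2*z^2 - 2

(a) Degree: one connected sheet with a waist; a quadric, so deg p = 2.
(b) Symmetries: it's symmetric under x → −x, forcing even powers of x; the y ↦ −y reflection is a symmetry, so y appears only in even powers; mirror symmetry z ↦ −z ⇒ only even powers of z.
(c) From the axis intercepts and sections: the surface avoids every integer z-axis point in the box.
(d) Putting this together gives p.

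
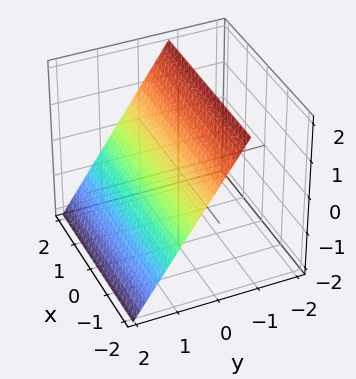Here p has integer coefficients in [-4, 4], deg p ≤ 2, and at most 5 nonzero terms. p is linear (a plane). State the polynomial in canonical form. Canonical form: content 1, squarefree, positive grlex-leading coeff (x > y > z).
1. Degree: every cross-section is a straight line — this is a plane, so deg p = 1.
2. From the axis intercepts and sections: it meets the z-axis at z = 1 (among the integer gridlines); no x-intercept at any integer in the box.
3. The integer polynomial consistent with all of this is the stated p.

3*y + 2*z - 2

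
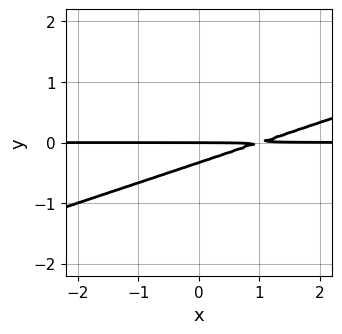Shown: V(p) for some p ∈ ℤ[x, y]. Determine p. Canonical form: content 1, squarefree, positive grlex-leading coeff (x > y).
(a) The degree is 2 — no degree-1 curve has this shape.
(b) Checking where it meets the axes: it meets the y-axis at y = 0 (among the integer gridlines); the visible x-axis segment lies entirely on the curve.
(c) Putting this together gives p.

x*y - 3*y^2 - y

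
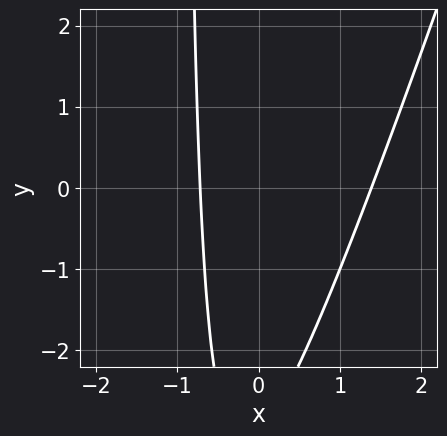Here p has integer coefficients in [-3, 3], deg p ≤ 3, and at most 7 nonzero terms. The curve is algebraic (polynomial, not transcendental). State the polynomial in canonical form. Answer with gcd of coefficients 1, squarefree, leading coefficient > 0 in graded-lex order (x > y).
3*x^2 - x*y - 2*x - y - 3

1. deg p = 2. A generic line meets the curve in up to 2 points.
2. Reading off the gridlines: it misses every integer gridline on the y-axis.
3. Together with the visible shape, these determine p as stated.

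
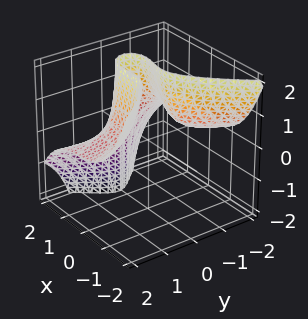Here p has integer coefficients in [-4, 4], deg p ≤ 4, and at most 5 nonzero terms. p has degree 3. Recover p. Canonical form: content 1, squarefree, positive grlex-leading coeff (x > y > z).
2*x^3 + 3*y^2*z - 2*x^2 + x*y - 1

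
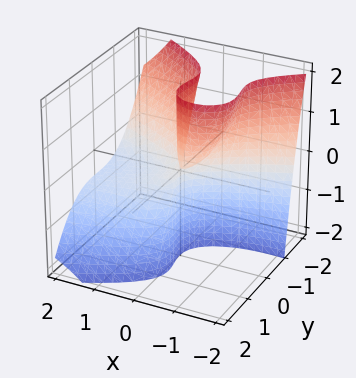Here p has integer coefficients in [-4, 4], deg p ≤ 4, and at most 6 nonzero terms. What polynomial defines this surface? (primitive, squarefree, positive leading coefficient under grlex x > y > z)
The degree is 3 — no degree-2 surface has this shape.
Observable constraints: it meets the x-axis at x = 0 (among the integer gridlines); it meets the y-axis at y = 0 (among the integer gridlines); every point of the z-axis in the box is on the surface.
Together with the visible shape, these determine p as stated.

x^2*z + 2*y^3 + y^2*z + x^2 + 2*x*z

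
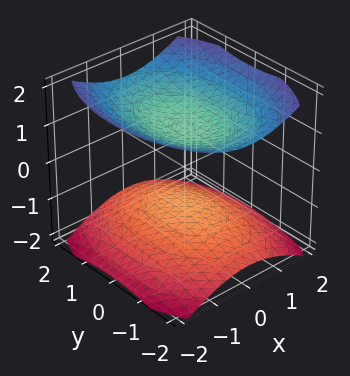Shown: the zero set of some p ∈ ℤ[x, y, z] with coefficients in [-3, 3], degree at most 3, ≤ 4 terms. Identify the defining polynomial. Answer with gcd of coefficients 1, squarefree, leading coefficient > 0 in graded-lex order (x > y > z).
2*x^2 + y^2 - 3*z^2 + 3

(a) There are 2 components. They look like related sheets of one shape, so recover p as a whole.
(b) Degree: two sheets facing apart; a quadric, so deg p = 2.
(c) Symmetries: mirror symmetry y ↦ −y ⇒ only even powers of y; mirror symmetry z ↦ −z ⇒ only even powers of z; mirror symmetry x ↦ −x ⇒ only even powers of x.
(d) Reading off the gridlines: it misses every integer gridline on the x-axis; among the integer gridlines, it crosses the z-axis at z ∈ {-1, 1}; the surface avoids every integer y-axis point in the box.
(e) Solving for integer coefficients yields p as stated.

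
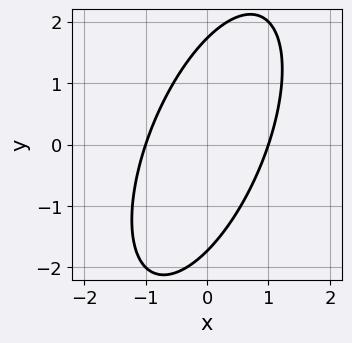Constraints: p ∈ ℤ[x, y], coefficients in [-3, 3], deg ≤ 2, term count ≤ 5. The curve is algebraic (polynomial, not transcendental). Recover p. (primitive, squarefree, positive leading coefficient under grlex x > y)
First, degree: the shape is more complex than any degree-1 curve, so deg p = 2.
Next, checking where it meets the axes: the x-axis gridline crossings are at x ∈ {-1, 1}.
Finally, fitting integer coefficients to these (and the overall shape) gives p.

3*x^2 - 2*x*y + y^2 - 3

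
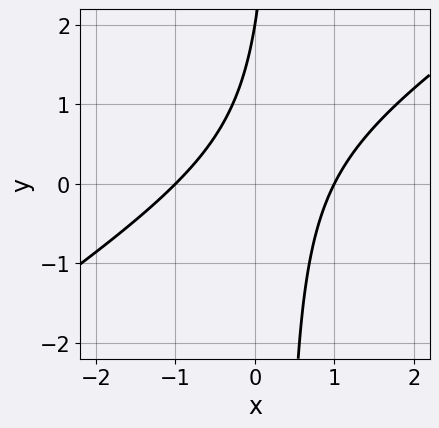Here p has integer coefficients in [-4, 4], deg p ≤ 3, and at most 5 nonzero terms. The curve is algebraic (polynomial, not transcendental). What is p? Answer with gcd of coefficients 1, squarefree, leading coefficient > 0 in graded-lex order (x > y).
First, degree: the shape is more complex than any degree-1 curve, so deg p = 2.
Next, from the visible intercepts: it crosses the y-axis at the gridline y = 2; among the integer gridlines, it crosses the x-axis at x ∈ {-1, 1}.
Finally, solving for integer coefficients yields p as stated.

2*x^2 - 3*x*y + y - 2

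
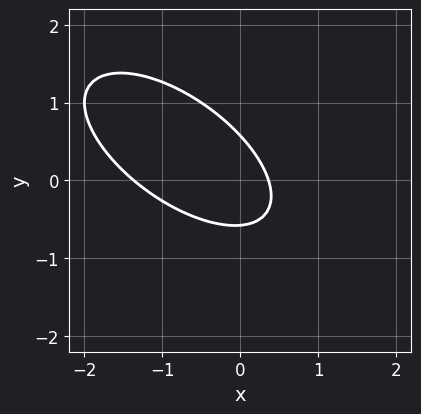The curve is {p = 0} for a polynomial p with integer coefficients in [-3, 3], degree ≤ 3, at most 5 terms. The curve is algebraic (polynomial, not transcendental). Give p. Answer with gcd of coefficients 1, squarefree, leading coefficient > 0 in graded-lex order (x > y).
Degree: no degree-1 curve has this shape, so deg p = 2.
Putting this together gives p.

2*x^2 + 3*x*y + 3*y^2 + 2*x - 1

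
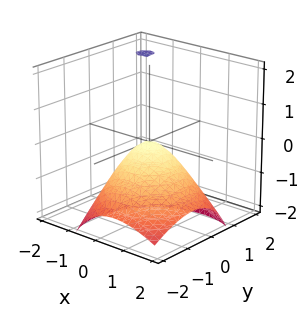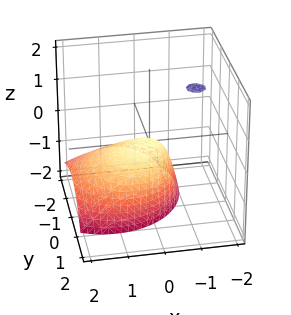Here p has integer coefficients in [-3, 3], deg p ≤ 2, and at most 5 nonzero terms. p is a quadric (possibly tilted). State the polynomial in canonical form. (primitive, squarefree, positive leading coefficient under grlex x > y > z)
deg p = 2. A generic line meets the surface in up to 2 points.
From the axis intercepts and sections: it crosses the y-axis at the gridline y = 0; it crosses the z-axis at the gridline z = 0; it crosses the x-axis at the gridline x = 0.
Together with the visible shape, these determine p as stated.

x^2 + x*z + y^2 - y*z + z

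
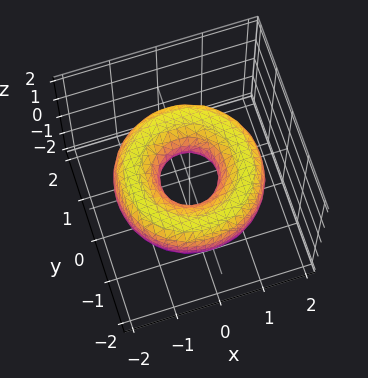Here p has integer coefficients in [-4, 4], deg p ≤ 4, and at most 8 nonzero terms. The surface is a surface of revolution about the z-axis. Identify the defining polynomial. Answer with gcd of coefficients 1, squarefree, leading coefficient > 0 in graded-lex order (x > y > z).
deg p = 4. No degree-3 surface has this shape.
Symmetry: the z-axis is an axis of rotation, so x and y enter only as x² + y².
Observable constraints: a circular section at z = 0 has radius between 0 and 1; it misses every integer gridline on the z-axis.
Solving for integer coefficients yields p as stated.

x^4 + 2*x^2*y^2 + y^4 - 3*x^2 - 3*y^2 + 3*z^2 + 1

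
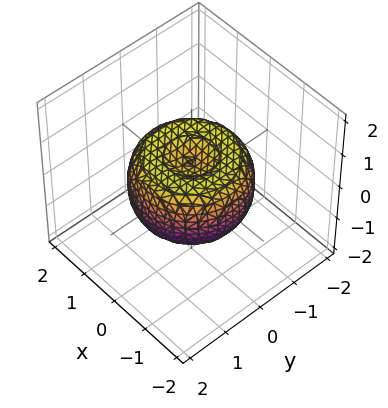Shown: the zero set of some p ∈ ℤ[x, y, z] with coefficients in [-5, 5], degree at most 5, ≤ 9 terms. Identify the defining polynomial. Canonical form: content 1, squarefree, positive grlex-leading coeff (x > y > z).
2*x^4 + 4*x^2*y^2 + 2*y^4 - 3*x^2 - 3*y^2 + 3*z^2 - 1

1. deg p = 4.
2. By symmetry, the surface is invariant under rotation about z: p = q(x² + y², z).
3. Against the integer gridlines: a circular section at z = 0 has radius between 1 and 2.
4. Solving for integer coefficients yields p as stated.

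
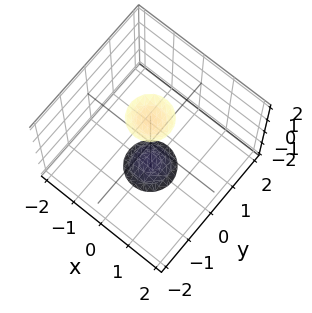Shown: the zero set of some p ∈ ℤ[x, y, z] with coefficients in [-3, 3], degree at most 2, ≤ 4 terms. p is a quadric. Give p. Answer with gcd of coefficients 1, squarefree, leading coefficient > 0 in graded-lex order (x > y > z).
1. There are 2 components. They look like related sheets of one shape, so recover p as a whole.
2. The degree is 2 — two sheets facing apart; a quadric.
3. Symmetries: the z ↦ −z reflection is a symmetry, so z appears only in even powers; rotational symmetry about the z-axis ⇒ p depends on x, y only through x² + y².
4. Against the integer gridlines: no x-intercept at any integer in the box; a circular section at z = 2 has radius between 0 and 1.
5. Assembling these constraints gives the stated polynomial.

3*x^2 + 3*y^2 - z^2 + 3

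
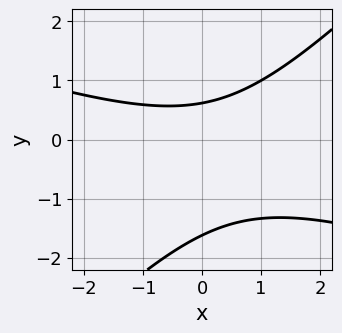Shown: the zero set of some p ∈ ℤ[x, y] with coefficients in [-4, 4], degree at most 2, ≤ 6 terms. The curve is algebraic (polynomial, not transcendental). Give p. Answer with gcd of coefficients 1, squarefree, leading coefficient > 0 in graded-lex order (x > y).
(a) deg p = 2. No degree-1 curve has this shape.
(b) Against the integer gridlines: it misses every integer gridline on the x-axis.
(c) The integer polynomial consistent with all of this is the stated p.

x^2 + 2*x*y - 3*y^2 - 3*y + 3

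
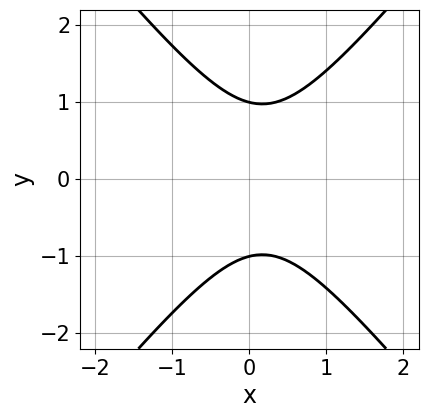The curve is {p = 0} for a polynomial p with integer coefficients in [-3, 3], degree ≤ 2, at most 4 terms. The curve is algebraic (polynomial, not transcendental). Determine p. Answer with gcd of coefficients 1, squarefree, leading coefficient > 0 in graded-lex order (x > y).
Degree: the shape is more complex than any degree-1 curve, so deg p = 2.
Symmetries: it's symmetric under y → −y, forcing even powers of y.
Against the integer gridlines: the curve avoids every integer x-axis point in the box; the y-axis gridline crossings are at y ∈ {-1, 1}.
Assembling these constraints gives the stated polynomial.

3*x^2 - 2*y^2 - x + 2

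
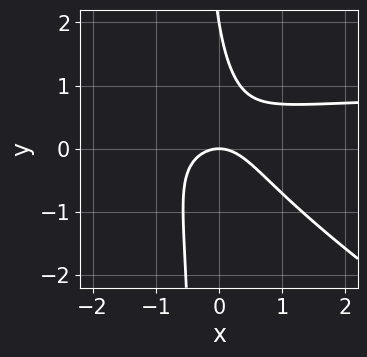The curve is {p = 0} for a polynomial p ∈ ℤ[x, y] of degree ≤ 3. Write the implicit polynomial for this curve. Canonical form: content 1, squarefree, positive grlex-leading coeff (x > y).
First, deg p = 3. A generic line meets the curve in up to 3 points.
Next, from the visible intercepts: the y-axis gridline crossings are at y ∈ {0, 2}; it meets the x-axis at x = 0 (among the integer gridlines).
Finally, fitting integer coefficients to these (and the overall shape) gives p.

2*x^2*y + 3*x*y^2 - 2*x^2 + y^2 - 2*y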